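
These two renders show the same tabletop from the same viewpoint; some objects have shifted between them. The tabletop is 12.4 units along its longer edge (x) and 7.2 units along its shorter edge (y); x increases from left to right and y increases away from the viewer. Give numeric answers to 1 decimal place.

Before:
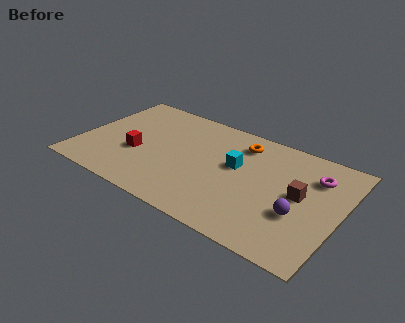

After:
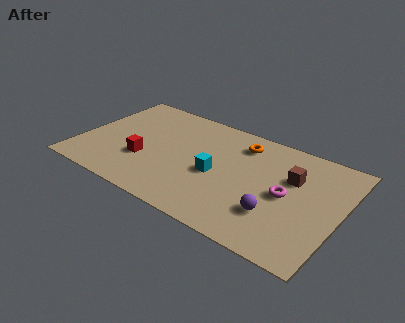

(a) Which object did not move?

the orange torus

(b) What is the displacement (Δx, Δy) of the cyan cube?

(-0.8, -1.0)

The cyan cube was at about (7.4, 4.2) and moved to about (6.6, 3.2).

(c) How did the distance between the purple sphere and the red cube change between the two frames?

-1.4

The distance was about 7.8 in the first image and 6.4 in the second, so they moved 1.4 units closer together.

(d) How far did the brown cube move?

1.0

The brown cube was near (10.5, 3.8) before and (10.0, 4.7) after, so it travelled √(0.5² + 0.9²) ≈ 1.0 units.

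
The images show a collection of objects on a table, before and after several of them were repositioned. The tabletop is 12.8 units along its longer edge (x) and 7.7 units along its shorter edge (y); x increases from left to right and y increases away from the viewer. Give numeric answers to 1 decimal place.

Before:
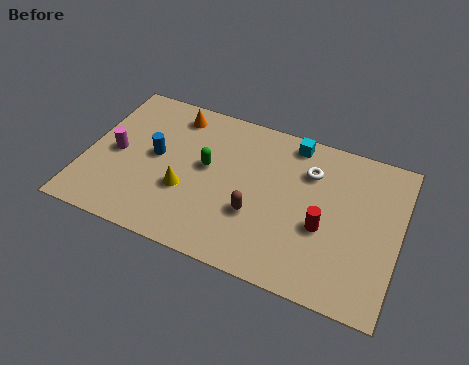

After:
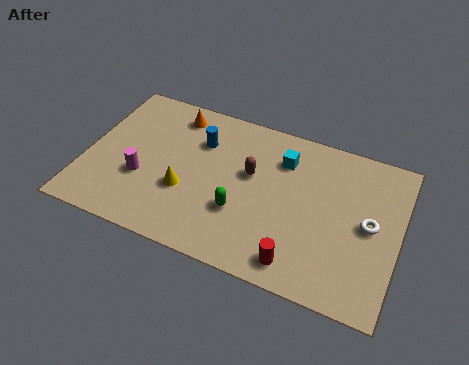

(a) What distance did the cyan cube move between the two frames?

1.0

The cyan cube moved from about (8.2, 6.8) to (7.9, 5.8), a distance of √(0.3² + 1.0²) ≈ 1.0.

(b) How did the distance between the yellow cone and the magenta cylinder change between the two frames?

-1.3

They were about 3.1 units apart before and 1.8 after — 1.3 units closer together.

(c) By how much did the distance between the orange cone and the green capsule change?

+2.3

The distance was about 2.7 in the first image and 5.0 in the second, so they moved 2.3 units further apart.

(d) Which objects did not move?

the yellow cone and the orange cone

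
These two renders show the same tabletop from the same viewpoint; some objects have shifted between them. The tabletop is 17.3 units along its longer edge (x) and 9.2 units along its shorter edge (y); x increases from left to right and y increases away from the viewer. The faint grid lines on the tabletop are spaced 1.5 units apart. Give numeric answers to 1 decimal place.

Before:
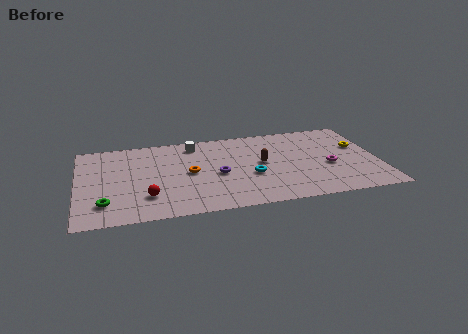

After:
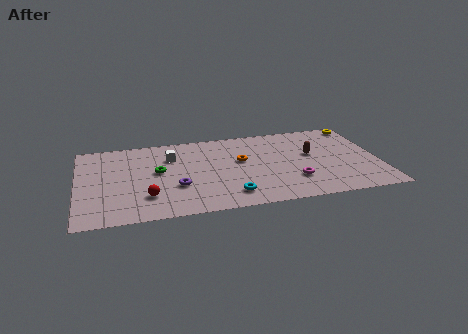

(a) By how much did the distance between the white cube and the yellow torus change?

+1.5

The distance was about 9.7 in the first image and 11.2 in the second, so they moved 1.5 units further apart.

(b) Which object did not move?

the red sphere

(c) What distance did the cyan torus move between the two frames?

2.3

The cyan torus moved from about (9.9, 3.6) to (8.6, 1.7), a distance of √(1.3² + 1.9²) ≈ 2.3.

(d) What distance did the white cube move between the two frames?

1.8

The white cube was near (6.8, 7.8) before and (5.4, 6.6) after, so it travelled √(1.4² + 1.2²) ≈ 1.8 units.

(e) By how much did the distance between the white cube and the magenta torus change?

-0.6

Before: roughly 8.6 units apart; after: 8.0. That's 0.6 units closer together.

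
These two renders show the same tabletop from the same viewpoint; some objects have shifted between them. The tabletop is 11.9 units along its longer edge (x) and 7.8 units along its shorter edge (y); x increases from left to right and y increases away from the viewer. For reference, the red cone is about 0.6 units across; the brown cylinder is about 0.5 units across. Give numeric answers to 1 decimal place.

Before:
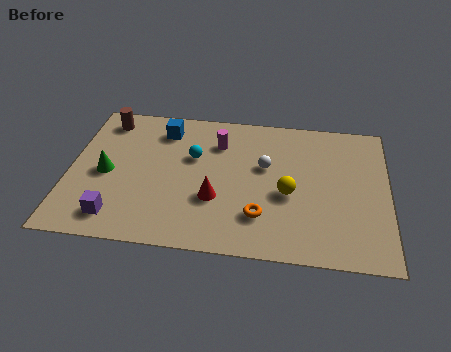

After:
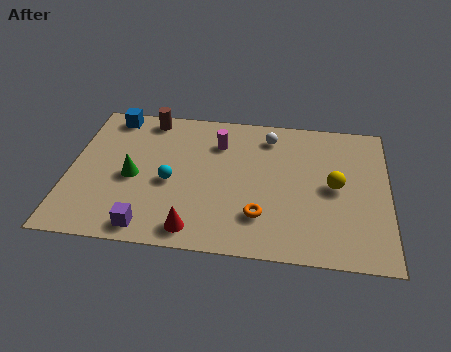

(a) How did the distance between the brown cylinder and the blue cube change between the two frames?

-0.8

They were about 2.2 units apart before and 1.4 after — 0.8 units closer together.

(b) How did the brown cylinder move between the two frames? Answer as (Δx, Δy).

(1.6, 0.3)

The brown cylinder started near (1.2, 6.6) and ended near (2.8, 6.9).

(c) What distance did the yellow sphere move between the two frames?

1.8

The yellow sphere was near (8.2, 3.3) before and (9.9, 3.9) after, so it travelled √(1.7² + 0.6²) ≈ 1.8 units.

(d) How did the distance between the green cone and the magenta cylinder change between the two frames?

-0.8

Before: roughly 4.7 units apart; after: 3.9. That's 0.8 units closer together.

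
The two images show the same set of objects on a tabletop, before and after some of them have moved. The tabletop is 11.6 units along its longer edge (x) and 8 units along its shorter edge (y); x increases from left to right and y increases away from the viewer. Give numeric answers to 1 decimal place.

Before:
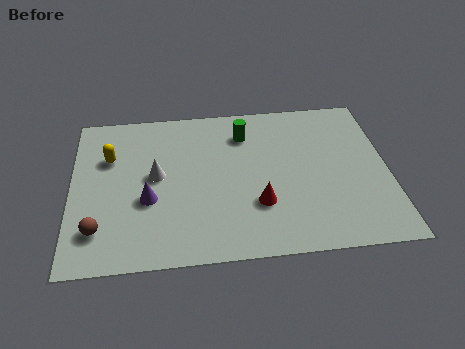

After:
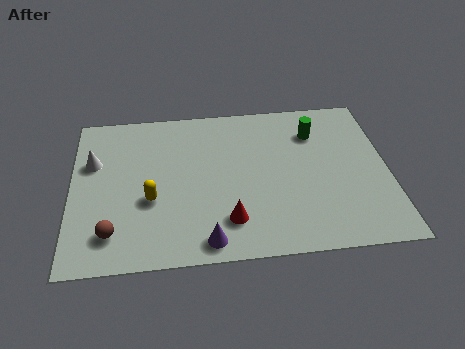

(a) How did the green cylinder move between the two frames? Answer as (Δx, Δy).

(2.6, -0.2)

From the two frames, the green cylinder sits at roughly (6.4, 6.2) before and (9.0, 6.0) after.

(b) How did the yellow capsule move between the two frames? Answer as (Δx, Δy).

(1.5, -2.3)

The yellow capsule was at about (1.4, 5.4) and moved to about (2.9, 3.1).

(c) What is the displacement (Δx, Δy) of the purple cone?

(2.1, -2.2)

From the two frames, the purple cone sits at roughly (2.8, 3.1) before and (4.9, 0.9) after.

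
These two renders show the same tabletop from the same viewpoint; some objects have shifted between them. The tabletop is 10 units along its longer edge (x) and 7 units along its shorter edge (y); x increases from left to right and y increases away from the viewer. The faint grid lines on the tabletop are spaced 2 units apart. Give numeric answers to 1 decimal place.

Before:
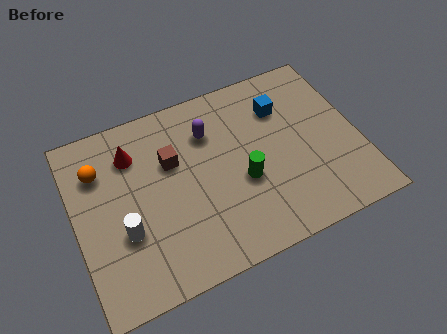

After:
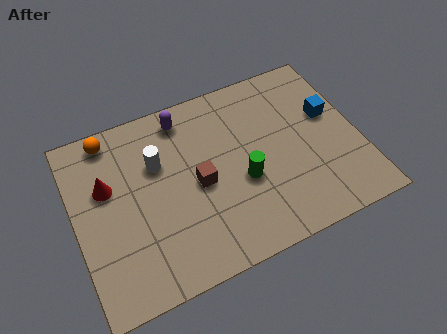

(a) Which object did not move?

the green cylinder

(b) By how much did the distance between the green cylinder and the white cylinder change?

-0.9

The distance was about 4.2 in the first image and 3.3 in the second, so they moved 0.9 units closer together.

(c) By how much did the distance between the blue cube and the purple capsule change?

+2.7

They were about 2.6 units apart before and 5.3 after — 2.7 units further apart.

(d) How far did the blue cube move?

1.8

From (7.5, 5.1) to (9.1, 4.2), the blue cube covered √(1.6² + 0.9²) ≈ 1.8 units.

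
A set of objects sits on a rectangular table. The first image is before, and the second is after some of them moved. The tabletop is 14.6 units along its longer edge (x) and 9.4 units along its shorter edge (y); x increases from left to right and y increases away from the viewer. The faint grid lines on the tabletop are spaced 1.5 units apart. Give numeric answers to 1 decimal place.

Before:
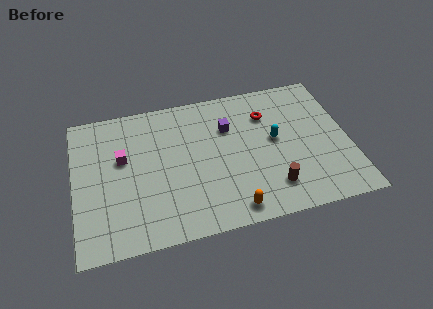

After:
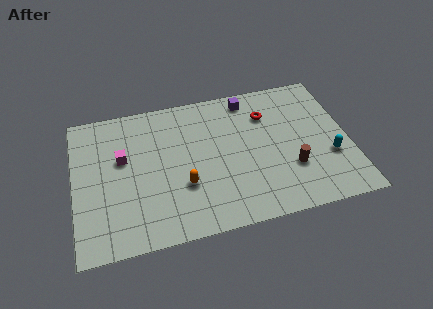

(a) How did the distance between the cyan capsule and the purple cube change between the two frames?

+3.5

The distance was about 2.8 in the first image and 6.3 in the second, so they moved 3.5 units further apart.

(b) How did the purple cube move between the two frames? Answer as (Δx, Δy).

(1.2, 1.7)

From the two frames, the purple cube sits at roughly (8.3, 6.5) before and (9.5, 8.2) after.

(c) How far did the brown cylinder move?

1.5

From (10.3, 2.0) to (11.4, 3.0), the brown cylinder covered √(1.1² + 1.0²) ≈ 1.5 units.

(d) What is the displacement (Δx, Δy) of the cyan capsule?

(2.8, -1.8)

The cyan capsule started near (10.7, 5.1) and ended near (13.5, 3.3).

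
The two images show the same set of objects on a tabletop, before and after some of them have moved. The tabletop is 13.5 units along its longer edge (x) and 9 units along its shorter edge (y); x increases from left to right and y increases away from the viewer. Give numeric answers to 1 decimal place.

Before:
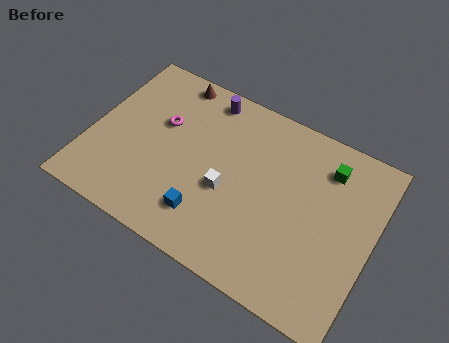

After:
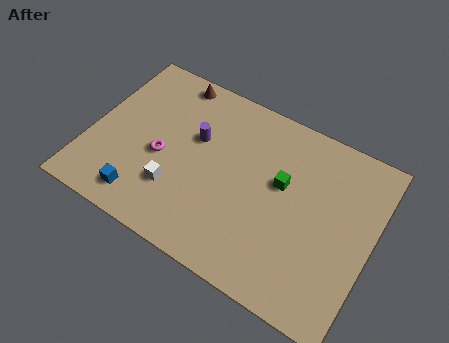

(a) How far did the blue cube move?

3.1

The blue cube was near (6.0, 2.0) before and (3.0, 1.4) after, so it travelled √(3.0² + 0.6²) ≈ 3.1 units.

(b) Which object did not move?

the brown cone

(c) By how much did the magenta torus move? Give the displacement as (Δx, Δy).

(0.3, -1.7)

The magenta torus started near (3.2, 5.6) and ended near (3.5, 3.9).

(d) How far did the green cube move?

2.6

The green cube moved from about (11.0, 7.1) to (9.1, 5.3), a distance of √(1.9² + 1.8²) ≈ 2.6.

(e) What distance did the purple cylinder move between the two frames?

2.3

The purple cylinder moved from about (5.0, 7.9) to (4.9, 5.6), a distance of √(0.1² + 2.3²) ≈ 2.3.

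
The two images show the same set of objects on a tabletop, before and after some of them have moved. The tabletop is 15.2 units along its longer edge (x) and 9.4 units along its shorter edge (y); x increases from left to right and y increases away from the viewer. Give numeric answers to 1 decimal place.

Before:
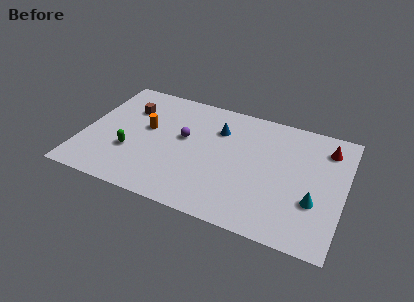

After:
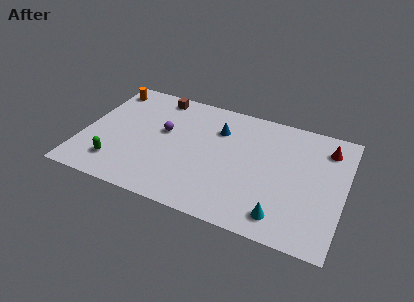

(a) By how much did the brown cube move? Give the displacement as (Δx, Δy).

(1.5, 1.6)

From the two frames, the brown cube sits at roughly (2.4, 6.7) before and (3.9, 8.3) after.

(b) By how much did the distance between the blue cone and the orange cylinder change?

+2.6

They were about 4.3 units apart before and 6.9 after — 2.6 units further apart.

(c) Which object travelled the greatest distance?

the orange cylinder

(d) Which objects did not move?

the blue cone and the red cone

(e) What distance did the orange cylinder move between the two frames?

3.7

From (3.6, 5.4) to (0.9, 8.0), the orange cylinder covered √(2.7² + 2.6²) ≈ 3.7 units.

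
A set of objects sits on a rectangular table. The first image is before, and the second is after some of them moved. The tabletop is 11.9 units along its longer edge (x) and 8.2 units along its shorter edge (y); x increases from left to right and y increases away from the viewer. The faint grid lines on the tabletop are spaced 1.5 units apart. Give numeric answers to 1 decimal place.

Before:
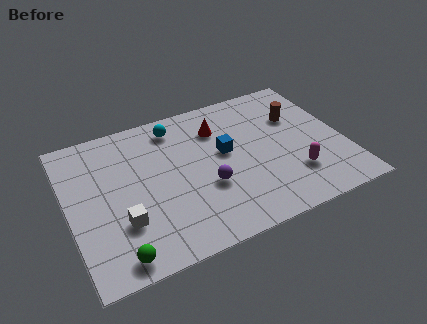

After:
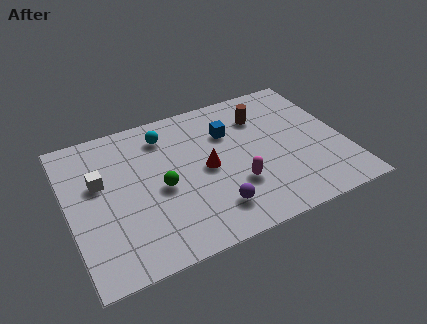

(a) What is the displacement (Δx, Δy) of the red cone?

(-0.8, -2.1)

The red cone was at about (6.7, 6.1) and moved to about (5.9, 4.0).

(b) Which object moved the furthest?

the green sphere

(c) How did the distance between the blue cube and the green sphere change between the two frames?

-2.5

Before: roughly 6.3 units apart; after: 3.8. That's 2.5 units closer together.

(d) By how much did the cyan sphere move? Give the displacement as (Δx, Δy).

(-0.5, -0.3)

The cyan sphere was at about (4.9, 6.9) and moved to about (4.4, 6.6).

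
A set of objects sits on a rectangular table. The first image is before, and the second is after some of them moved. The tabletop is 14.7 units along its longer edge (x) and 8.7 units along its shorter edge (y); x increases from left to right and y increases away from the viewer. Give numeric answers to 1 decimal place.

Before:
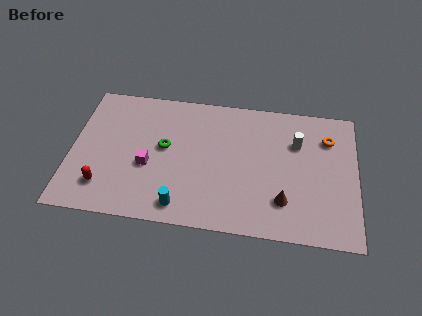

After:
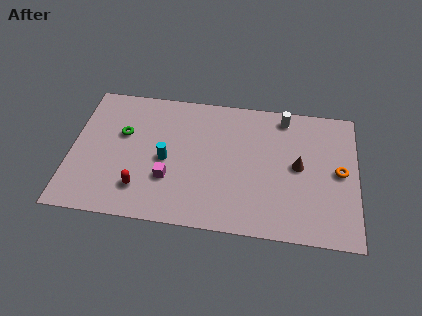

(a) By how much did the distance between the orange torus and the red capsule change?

-1.9

The distance was about 12.3 in the first image and 10.4 in the second, so they moved 1.9 units closer together.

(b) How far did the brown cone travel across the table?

2.4

From (11.0, 2.2) to (11.7, 4.5), the brown cone covered √(0.7² + 2.3²) ≈ 2.4 units.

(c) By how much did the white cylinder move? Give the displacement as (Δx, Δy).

(-0.7, 1.6)

The white cylinder started near (11.6, 6.0) and ended near (10.9, 7.6).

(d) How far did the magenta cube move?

1.3

The magenta cube moved from about (4.0, 3.5) to (5.1, 2.8), a distance of √(1.1² + 0.7²) ≈ 1.3.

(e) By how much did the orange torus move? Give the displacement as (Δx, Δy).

(0.6, -2.1)

The orange torus was at about (13.2, 6.5) and moved to about (13.8, 4.4).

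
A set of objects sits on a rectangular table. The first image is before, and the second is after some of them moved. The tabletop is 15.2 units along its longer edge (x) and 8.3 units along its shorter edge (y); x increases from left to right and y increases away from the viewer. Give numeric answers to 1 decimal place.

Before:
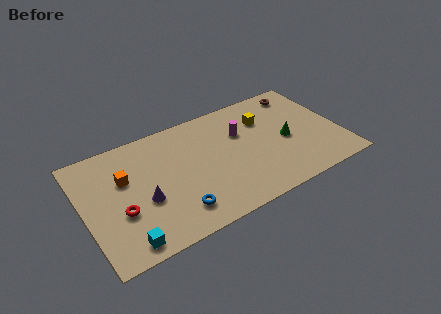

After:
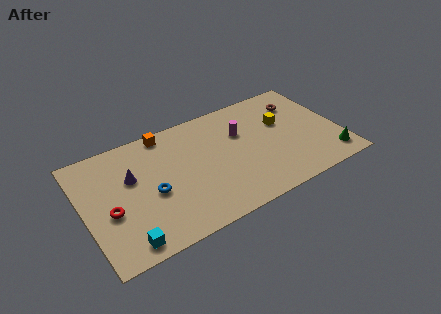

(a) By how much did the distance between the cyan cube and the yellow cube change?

+0.6

Before: roughly 10.2 units apart; after: 10.8. That's 0.6 units further apart.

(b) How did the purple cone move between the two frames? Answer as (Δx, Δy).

(-0.5, 1.9)

The purple cone started near (3.4, 3.3) and ended near (2.9, 5.2).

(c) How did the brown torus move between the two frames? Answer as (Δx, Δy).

(-0.2, -0.8)

The brown torus started near (13.4, 7.1) and ended near (13.2, 6.3).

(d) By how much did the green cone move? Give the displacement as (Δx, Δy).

(2.3, -2.4)

The green cone was at about (12.0, 3.8) and moved to about (14.3, 1.4).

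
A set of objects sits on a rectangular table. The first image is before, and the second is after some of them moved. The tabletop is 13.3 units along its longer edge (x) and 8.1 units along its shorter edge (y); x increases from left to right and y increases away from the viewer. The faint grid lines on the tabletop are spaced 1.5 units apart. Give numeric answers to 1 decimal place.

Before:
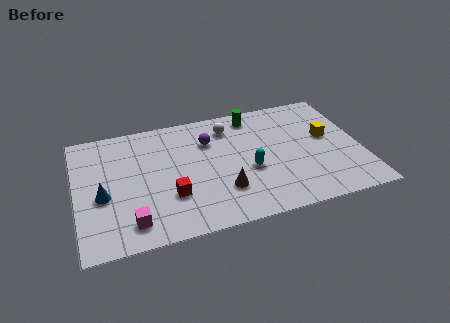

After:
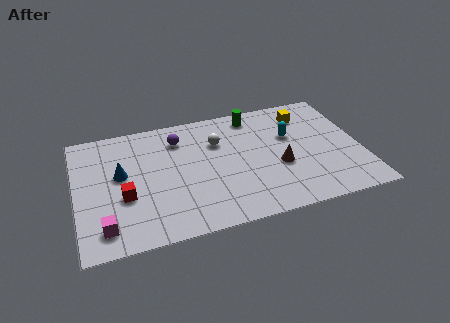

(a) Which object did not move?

the green cylinder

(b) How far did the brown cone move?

2.8

The brown cone was near (6.7, 2.3) before and (9.4, 3.2) after, so it travelled √(2.7² + 0.9²) ≈ 2.8 units.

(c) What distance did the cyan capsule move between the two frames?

2.8

The cyan capsule was near (8.0, 3.3) before and (10.1, 5.1) after, so it travelled √(2.1² + 1.8²) ≈ 2.8 units.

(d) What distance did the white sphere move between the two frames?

1.1

The white sphere moved from about (7.3, 6.5) to (6.7, 5.6), a distance of √(0.6² + 0.9²) ≈ 1.1.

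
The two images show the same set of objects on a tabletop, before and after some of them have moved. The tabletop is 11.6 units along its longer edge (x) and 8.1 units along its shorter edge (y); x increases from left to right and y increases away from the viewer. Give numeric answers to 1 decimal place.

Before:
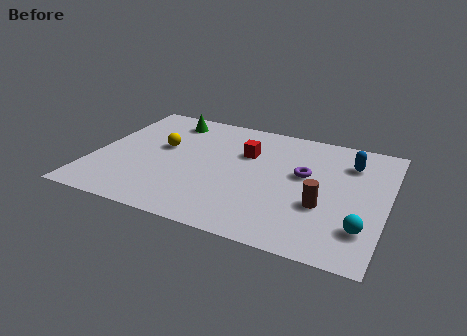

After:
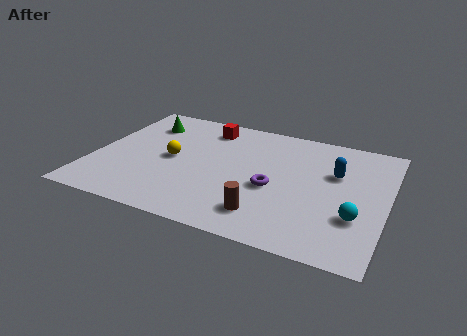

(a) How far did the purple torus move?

1.7

The purple torus moved from about (8.3, 4.7) to (7.2, 3.4), a distance of √(1.1² + 1.3²) ≈ 1.7.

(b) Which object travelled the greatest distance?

the brown cylinder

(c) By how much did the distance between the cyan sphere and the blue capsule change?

-1.4

The distance was about 4.2 in the first image and 2.8 in the second, so they moved 1.4 units closer together.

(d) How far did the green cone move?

1.1

From (2.6, 6.8) to (1.7, 6.2), the green cone covered √(0.9² + 0.6²) ≈ 1.1 units.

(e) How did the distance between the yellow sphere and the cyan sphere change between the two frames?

-1.1

They were about 8.6 units apart before and 7.5 after — 1.1 units closer together.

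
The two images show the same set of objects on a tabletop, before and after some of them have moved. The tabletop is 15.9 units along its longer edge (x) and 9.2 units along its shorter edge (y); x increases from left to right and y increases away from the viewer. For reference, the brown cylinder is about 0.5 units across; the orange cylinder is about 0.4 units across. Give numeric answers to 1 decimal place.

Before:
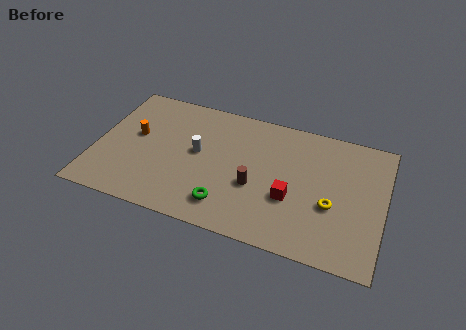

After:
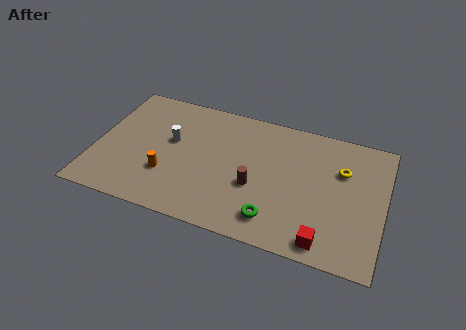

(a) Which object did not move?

the brown cylinder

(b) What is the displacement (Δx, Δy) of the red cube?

(2.0, -2.3)

The red cube started near (10.9, 3.4) and ended near (12.9, 1.1).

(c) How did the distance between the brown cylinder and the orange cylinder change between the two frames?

-2.1

The distance was about 7.0 in the first image and 4.9 in the second, so they moved 2.1 units closer together.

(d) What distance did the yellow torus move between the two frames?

2.6

The yellow torus moved from about (13.1, 3.6) to (13.5, 6.2), a distance of √(0.4² + 2.6²) ≈ 2.6.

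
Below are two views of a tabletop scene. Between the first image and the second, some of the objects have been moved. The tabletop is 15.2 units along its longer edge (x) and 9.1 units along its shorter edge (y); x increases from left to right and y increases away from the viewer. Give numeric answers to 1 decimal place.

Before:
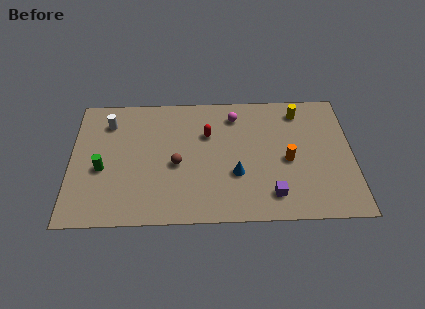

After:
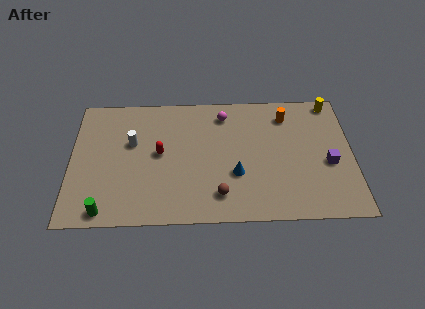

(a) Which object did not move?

the blue cone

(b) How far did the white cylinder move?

2.0

The white cylinder was near (2.0, 7.1) before and (3.3, 5.6) after, so it travelled √(1.3² + 1.5²) ≈ 2.0 units.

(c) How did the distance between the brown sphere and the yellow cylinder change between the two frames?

+1.3

They were about 7.6 units apart before and 8.9 after — 1.3 units further apart.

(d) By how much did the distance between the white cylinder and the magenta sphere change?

-1.6

They were about 6.9 units apart before and 5.3 after — 1.6 units closer together.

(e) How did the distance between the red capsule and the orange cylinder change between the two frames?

+2.6

They were about 4.7 units apart before and 7.3 after — 2.6 units further apart.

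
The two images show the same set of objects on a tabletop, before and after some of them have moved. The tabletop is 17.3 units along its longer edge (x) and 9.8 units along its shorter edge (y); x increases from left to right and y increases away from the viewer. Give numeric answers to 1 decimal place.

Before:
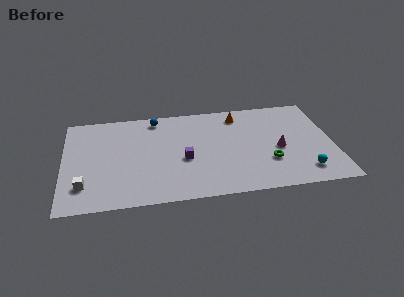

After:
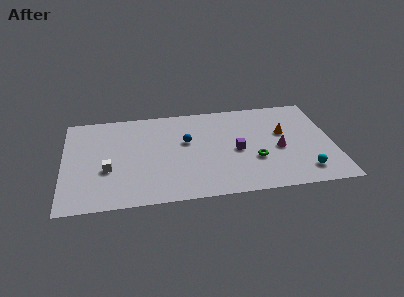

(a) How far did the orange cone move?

3.6

The orange cone moved from about (11.4, 8.2) to (14.2, 5.9), a distance of √(2.8² + 2.3²) ≈ 3.6.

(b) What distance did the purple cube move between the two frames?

3.4

The purple cube moved from about (7.7, 4.1) to (11.1, 4.5), a distance of √(3.4² + 0.4²) ≈ 3.4.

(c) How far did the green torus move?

0.9

The green torus moved from about (13.1, 3.1) to (12.2, 3.4), a distance of √(0.9² + 0.3²) ≈ 0.9.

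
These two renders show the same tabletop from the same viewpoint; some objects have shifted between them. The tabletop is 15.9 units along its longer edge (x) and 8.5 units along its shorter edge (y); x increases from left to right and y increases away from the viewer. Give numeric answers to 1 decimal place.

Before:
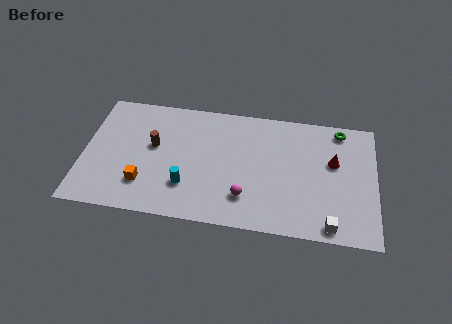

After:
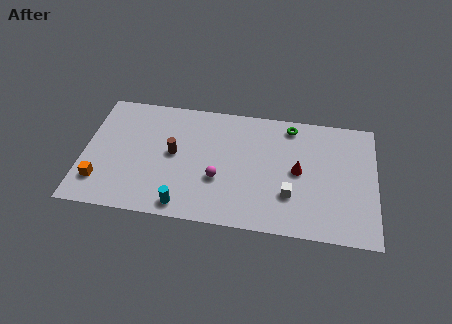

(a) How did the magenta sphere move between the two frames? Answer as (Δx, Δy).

(-1.5, 1.0)

The magenta sphere started near (8.9, 2.1) and ended near (7.4, 3.1).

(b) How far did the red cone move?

2.1

From (13.6, 5.2) to (11.7, 4.3), the red cone covered √(1.9² + 0.9²) ≈ 2.1 units.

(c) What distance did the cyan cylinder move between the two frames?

1.4

The cyan cylinder was near (5.7, 2.4) before and (5.6, 1.0) after, so it travelled √(0.1² + 1.4²) ≈ 1.4 units.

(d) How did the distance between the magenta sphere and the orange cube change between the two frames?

+1.0

Before: roughly 5.5 units apart; after: 6.5. That's 1.0 units further apart.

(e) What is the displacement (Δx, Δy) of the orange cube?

(-2.4, -0.2)

The orange cube started near (3.4, 2.2) and ended near (1.0, 2.0).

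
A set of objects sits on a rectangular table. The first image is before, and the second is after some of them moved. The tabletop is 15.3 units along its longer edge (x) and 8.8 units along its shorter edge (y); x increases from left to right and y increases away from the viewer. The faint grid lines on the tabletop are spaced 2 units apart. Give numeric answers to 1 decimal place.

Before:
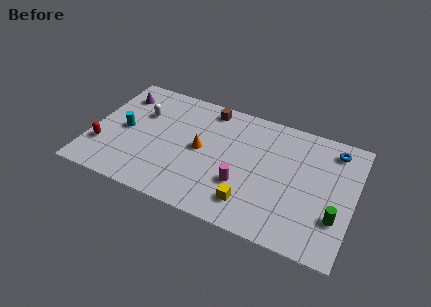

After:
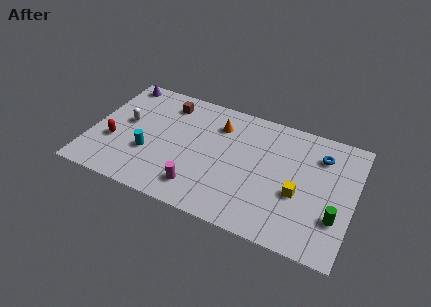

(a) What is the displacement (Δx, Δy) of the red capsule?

(0.6, 0.6)

From the two frames, the red capsule sits at roughly (0.8, 2.6) before and (1.4, 3.2) after.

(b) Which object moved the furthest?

the yellow cube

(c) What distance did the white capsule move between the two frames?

1.3

From (2.7, 5.9) to (1.9, 4.9), the white capsule covered √(0.8² + 1.0²) ≈ 1.3 units.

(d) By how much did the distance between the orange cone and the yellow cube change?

+1.7

They were about 4.2 units apart before and 5.9 after — 1.7 units further apart.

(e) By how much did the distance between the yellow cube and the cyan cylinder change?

+0.6

Before: roughly 8.1 units apart; after: 8.7. That's 0.6 units further apart.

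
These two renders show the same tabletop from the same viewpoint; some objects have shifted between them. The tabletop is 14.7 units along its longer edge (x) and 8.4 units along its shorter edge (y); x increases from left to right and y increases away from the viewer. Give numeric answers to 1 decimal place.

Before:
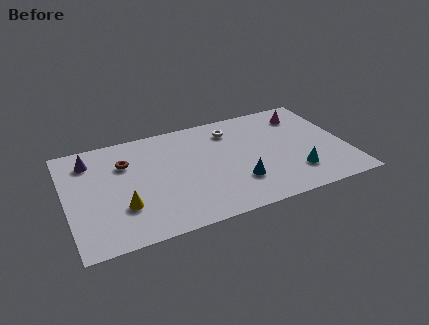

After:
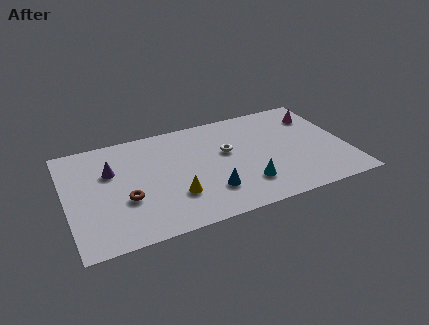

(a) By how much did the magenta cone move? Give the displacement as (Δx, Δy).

(0.7, -0.3)

The magenta cone was at about (12.8, 6.7) and moved to about (13.5, 6.4).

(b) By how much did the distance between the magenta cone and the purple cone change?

-0.3

They were about 11.4 units apart before and 11.1 after — 0.3 units closer together.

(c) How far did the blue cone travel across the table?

1.5

The blue cone was near (8.8, 2.4) before and (7.3, 2.2) after, so it travelled √(1.5² + 0.2²) ≈ 1.5 units.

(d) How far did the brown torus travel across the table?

2.8

From (3.2, 5.9) to (3.0, 3.1), the brown torus covered √(0.2² + 2.8²) ≈ 2.8 units.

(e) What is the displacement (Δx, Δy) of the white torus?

(-0.4, -1.7)

The white torus was at about (8.9, 6.7) and moved to about (8.5, 5.0).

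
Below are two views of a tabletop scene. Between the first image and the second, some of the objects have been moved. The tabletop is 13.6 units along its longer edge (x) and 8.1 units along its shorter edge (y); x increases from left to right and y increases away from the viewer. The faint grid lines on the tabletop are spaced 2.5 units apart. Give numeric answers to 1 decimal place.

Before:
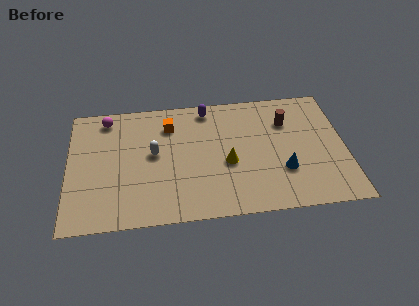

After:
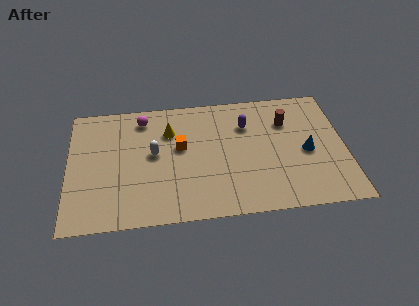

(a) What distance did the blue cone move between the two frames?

1.6

From (10.5, 2.6) to (11.7, 3.7), the blue cone covered √(1.2² + 1.1²) ≈ 1.6 units.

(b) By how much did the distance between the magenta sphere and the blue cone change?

-1.1

They were about 9.7 units apart before and 8.6 after — 1.1 units closer together.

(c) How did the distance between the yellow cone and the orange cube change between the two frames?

-2.8

The distance was about 4.0 in the first image and 1.2 in the second, so they moved 2.8 units closer together.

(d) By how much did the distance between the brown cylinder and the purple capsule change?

-2.1

Before: roughly 4.1 units apart; after: 2.0. That's 2.1 units closer together.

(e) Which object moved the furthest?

the yellow cone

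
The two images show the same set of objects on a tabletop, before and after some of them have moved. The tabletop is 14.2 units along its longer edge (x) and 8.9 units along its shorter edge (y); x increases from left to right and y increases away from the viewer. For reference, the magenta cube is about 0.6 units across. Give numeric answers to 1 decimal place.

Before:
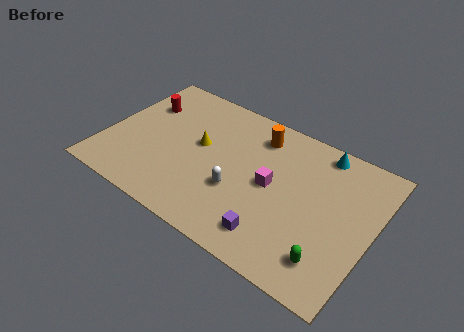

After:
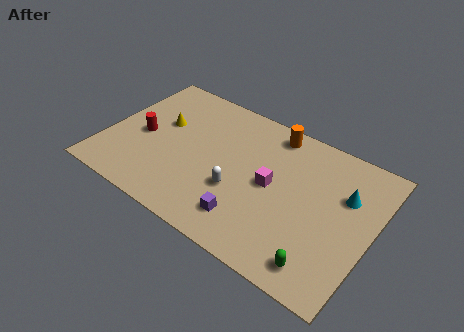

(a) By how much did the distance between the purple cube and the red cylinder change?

-2.6

They were about 9.2 units apart before and 6.6 after — 2.6 units closer together.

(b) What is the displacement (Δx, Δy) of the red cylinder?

(0.4, -2.1)

From the two frames, the red cylinder sits at roughly (1.5, 6.2) before and (1.9, 4.1) after.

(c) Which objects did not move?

the white capsule and the magenta cube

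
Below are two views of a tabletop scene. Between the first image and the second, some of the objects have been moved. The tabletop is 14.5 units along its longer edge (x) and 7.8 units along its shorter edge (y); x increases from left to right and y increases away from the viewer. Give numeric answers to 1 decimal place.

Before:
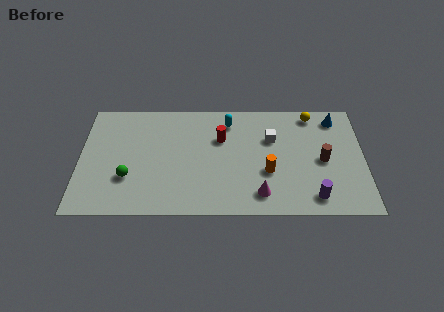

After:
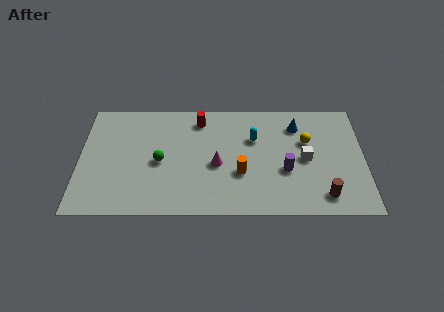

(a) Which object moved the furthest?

the magenta cone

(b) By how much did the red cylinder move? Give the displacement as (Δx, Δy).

(-1.1, 1.3)

From the two frames, the red cylinder sits at roughly (7.2, 5.2) before and (6.1, 6.5) after.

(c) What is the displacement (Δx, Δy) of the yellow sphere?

(-0.3, -1.9)

The yellow sphere started near (11.9, 6.9) and ended near (11.6, 5.0).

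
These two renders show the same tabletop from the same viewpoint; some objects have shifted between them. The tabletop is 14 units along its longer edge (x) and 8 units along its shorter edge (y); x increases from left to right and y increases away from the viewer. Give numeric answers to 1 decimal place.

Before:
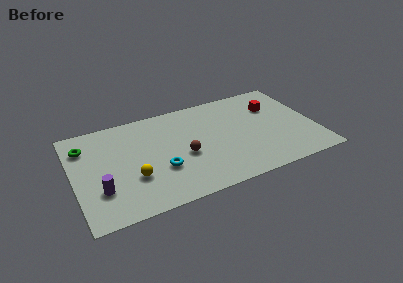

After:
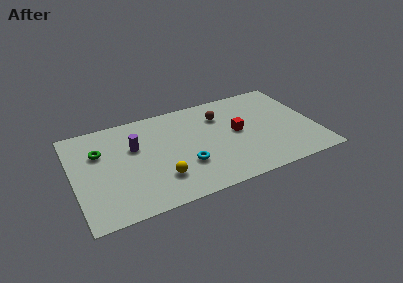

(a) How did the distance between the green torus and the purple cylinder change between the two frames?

-1.7

The distance was about 3.7 in the first image and 2.0 in the second, so they moved 1.7 units closer together.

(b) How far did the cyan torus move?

1.4

The cyan torus was near (4.9, 2.8) before and (6.3, 2.6) after, so it travelled √(1.4² + 0.2²) ≈ 1.4 units.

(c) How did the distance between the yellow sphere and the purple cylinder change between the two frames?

+1.3

The distance was about 1.9 in the first image and 3.2 in the second, so they moved 1.3 units further apart.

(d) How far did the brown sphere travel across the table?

3.5

From (6.3, 3.4) to (8.7, 5.9), the brown sphere covered √(2.4² + 2.5²) ≈ 3.5 units.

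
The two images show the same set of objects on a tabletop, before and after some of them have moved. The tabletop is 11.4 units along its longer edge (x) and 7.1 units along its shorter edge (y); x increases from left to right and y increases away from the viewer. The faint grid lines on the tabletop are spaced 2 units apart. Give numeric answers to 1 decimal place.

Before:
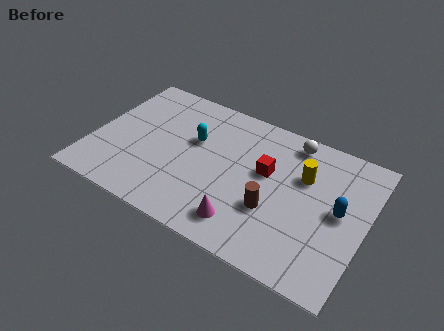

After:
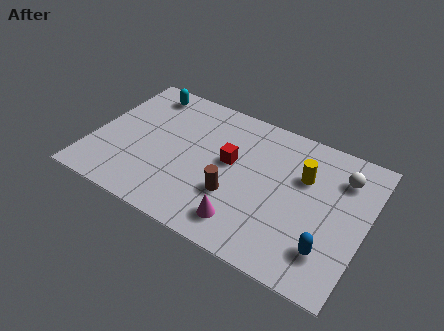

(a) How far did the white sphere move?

2.3

The white sphere was near (8.0, 6.2) before and (10.2, 5.4) after, so it travelled √(2.2² + 0.8²) ≈ 2.3 units.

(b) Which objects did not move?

the yellow cylinder and the magenta cone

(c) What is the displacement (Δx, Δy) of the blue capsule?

(-0.2, -2.0)

The blue capsule was at about (10.3, 3.7) and moved to about (10.1, 1.7).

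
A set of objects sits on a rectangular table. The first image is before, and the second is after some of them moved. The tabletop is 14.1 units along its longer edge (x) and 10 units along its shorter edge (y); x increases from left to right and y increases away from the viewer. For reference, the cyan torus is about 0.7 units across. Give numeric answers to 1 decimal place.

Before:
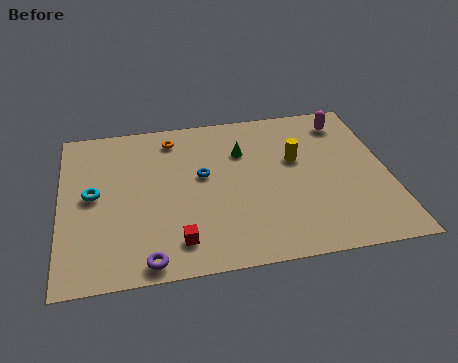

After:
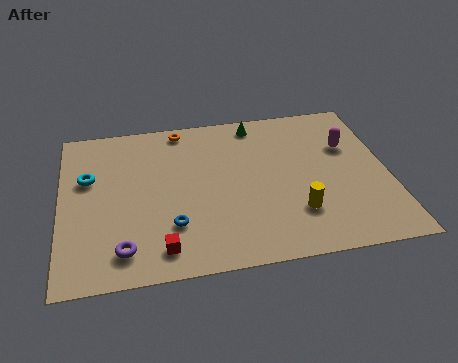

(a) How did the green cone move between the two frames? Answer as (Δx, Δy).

(0.7, 1.8)

The green cone was at about (7.9, 7.0) and moved to about (8.6, 8.8).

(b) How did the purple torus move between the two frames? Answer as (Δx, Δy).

(-1.0, 0.8)

The purple torus was at about (3.6, 0.9) and moved to about (2.6, 1.7).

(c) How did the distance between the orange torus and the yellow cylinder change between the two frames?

+2.1

They were about 5.8 units apart before and 7.9 after — 2.1 units further apart.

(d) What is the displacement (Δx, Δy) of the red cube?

(-0.7, -0.3)

The red cube started near (4.9, 1.8) and ended near (4.2, 1.5).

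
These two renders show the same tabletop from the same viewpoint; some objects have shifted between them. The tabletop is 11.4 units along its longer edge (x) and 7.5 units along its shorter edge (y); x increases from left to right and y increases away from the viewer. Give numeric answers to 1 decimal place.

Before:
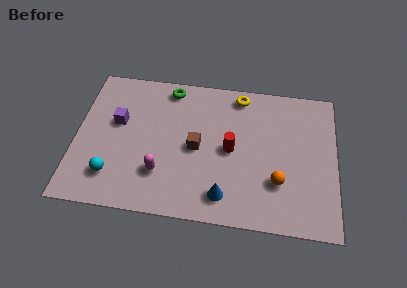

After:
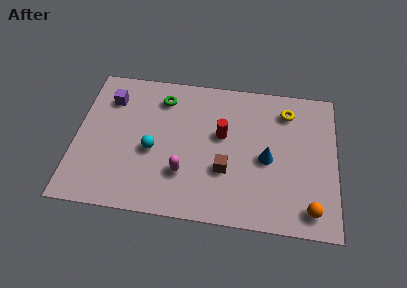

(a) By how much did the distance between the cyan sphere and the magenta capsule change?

-0.4

The distance was about 2.1 in the first image and 1.7 in the second, so they moved 0.4 units closer together.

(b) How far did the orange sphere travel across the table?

1.8

The orange sphere was near (8.9, 2.3) before and (10.3, 1.1) after, so it travelled √(1.4² + 1.2²) ≈ 1.8 units.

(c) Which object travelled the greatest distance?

the blue cone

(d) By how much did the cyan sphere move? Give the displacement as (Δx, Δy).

(1.7, 1.5)

The cyan sphere was at about (1.7, 1.7) and moved to about (3.4, 3.2).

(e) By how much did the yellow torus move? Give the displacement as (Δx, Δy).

(2.1, -0.6)

The yellow torus was at about (7.1, 6.6) and moved to about (9.2, 6.0).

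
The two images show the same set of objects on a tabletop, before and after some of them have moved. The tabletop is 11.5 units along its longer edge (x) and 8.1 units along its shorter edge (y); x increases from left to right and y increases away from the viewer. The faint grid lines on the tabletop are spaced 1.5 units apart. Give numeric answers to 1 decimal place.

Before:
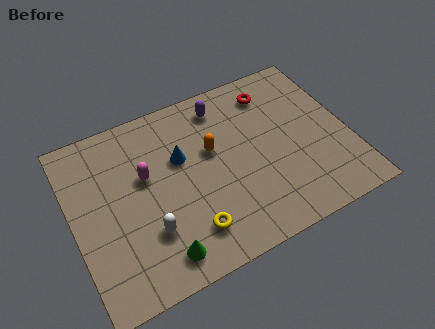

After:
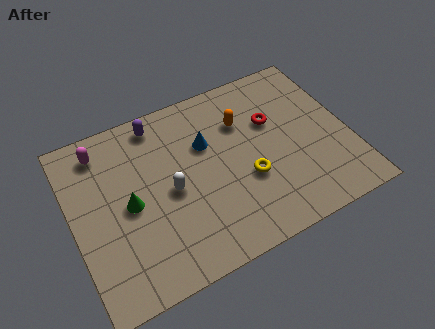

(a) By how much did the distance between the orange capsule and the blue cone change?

+0.3

The distance was about 1.3 in the first image and 1.6 in the second, so they moved 0.3 units further apart.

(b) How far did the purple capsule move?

2.7

The purple capsule was near (6.6, 6.8) before and (3.9, 7.1) after, so it travelled √(2.7² + 0.3²) ≈ 2.7 units.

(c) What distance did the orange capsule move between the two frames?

1.6

The orange capsule was near (5.9, 4.9) before and (7.3, 5.7) after, so it travelled √(1.4² + 0.8²) ≈ 1.6 units.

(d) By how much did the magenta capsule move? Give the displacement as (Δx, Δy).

(-1.6, 1.9)

The magenta capsule was at about (3.1, 4.9) and moved to about (1.5, 6.8).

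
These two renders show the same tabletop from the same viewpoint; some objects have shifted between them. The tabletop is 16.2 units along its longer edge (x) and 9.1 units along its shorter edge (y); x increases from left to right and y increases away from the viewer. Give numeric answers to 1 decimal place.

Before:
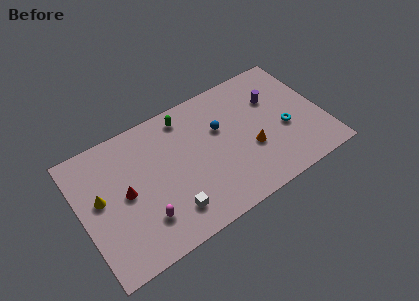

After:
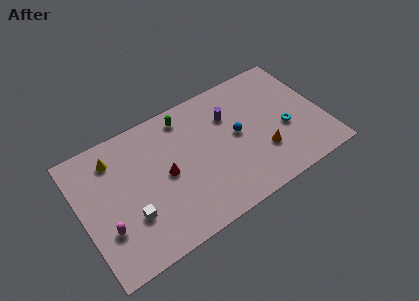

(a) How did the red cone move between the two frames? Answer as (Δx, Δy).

(2.7, -0.1)

From the two frames, the red cone sits at roughly (2.9, 4.6) before and (5.6, 4.5) after.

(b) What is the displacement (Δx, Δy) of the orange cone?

(0.7, -0.6)

The orange cone was at about (11.2, 3.4) and moved to about (11.9, 2.8).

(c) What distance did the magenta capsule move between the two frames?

2.5

From (3.8, 2.3) to (1.4, 2.9), the magenta capsule covered √(2.4² + 0.6²) ≈ 2.5 units.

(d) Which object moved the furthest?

the purple cylinder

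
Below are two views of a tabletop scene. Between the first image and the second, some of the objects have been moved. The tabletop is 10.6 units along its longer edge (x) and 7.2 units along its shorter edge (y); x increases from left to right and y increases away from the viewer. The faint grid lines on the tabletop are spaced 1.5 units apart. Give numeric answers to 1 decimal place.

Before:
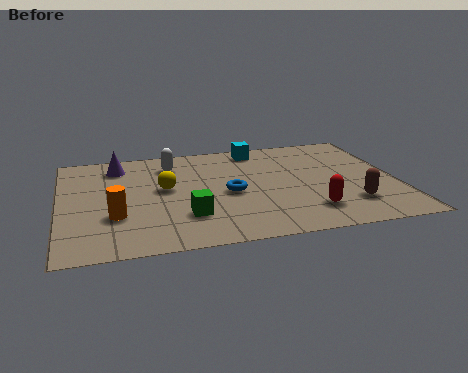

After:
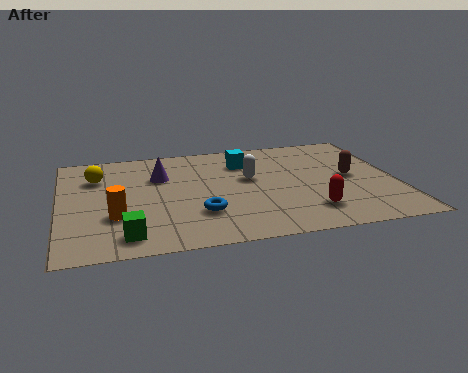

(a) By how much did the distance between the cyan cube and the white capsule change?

-1.7

They were about 2.9 units apart before and 1.2 after — 1.7 units closer together.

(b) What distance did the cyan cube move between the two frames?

1.0

From (6.4, 6.3) to (5.9, 5.4), the cyan cube covered √(0.5² + 0.9²) ≈ 1.0 units.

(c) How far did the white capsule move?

2.8

From (3.6, 5.7) to (6.0, 4.2), the white capsule covered √(2.4² + 1.5²) ≈ 2.8 units.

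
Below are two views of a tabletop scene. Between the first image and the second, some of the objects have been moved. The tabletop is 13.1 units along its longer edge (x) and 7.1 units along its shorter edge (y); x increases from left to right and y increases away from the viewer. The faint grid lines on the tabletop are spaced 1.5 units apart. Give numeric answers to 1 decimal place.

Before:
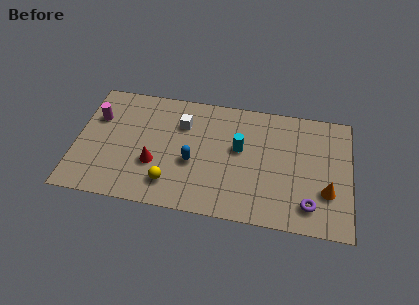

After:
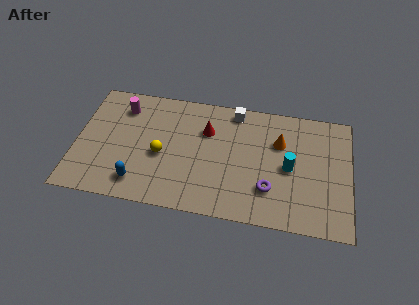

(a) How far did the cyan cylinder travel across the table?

2.5

The cyan cylinder moved from about (7.8, 4.1) to (10.2, 3.4), a distance of √(2.4² + 0.7²) ≈ 2.5.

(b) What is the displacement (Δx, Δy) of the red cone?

(2.4, 2.4)

The red cone started near (3.8, 2.5) and ended near (6.2, 4.9).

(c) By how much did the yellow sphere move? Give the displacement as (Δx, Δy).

(-0.5, 1.6)

The yellow sphere was at about (4.6, 1.5) and moved to about (4.1, 3.1).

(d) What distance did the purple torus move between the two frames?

2.0

From (11.2, 1.4) to (9.3, 2.0), the purple torus covered √(1.9² + 0.6²) ≈ 2.0 units.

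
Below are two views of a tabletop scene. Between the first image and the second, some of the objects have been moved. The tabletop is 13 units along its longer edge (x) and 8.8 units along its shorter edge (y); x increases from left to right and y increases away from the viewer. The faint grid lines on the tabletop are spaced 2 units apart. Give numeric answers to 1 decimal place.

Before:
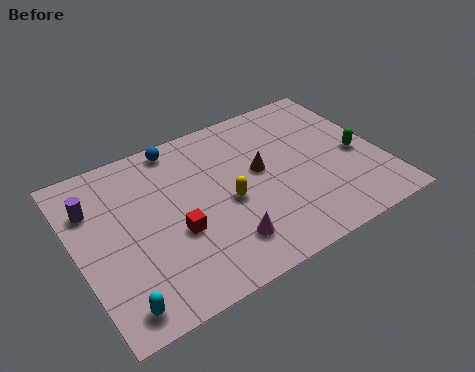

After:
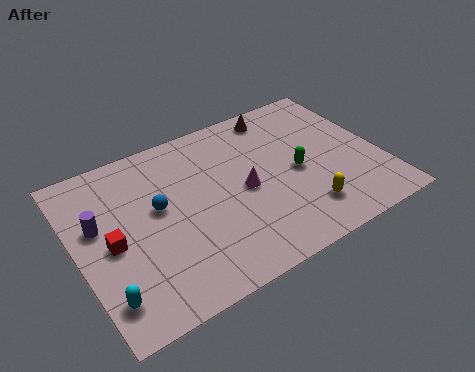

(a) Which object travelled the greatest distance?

the yellow capsule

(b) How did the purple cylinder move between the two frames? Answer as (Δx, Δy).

(0.1, -1.0)

The purple cylinder was at about (0.9, 6.3) and moved to about (1.0, 5.3).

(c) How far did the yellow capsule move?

3.6

The yellow capsule moved from about (6.3, 3.9) to (9.3, 1.9), a distance of √(3.0² + 2.0²) ≈ 3.6.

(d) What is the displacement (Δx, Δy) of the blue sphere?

(-1.3, -2.9)

From the two frames, the blue sphere sits at roughly (4.8, 7.9) before and (3.5, 5.0) after.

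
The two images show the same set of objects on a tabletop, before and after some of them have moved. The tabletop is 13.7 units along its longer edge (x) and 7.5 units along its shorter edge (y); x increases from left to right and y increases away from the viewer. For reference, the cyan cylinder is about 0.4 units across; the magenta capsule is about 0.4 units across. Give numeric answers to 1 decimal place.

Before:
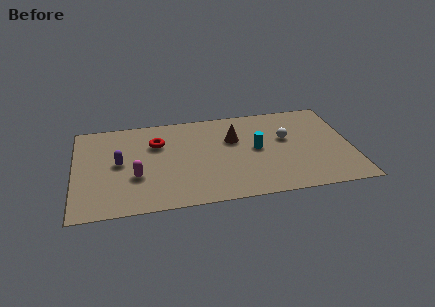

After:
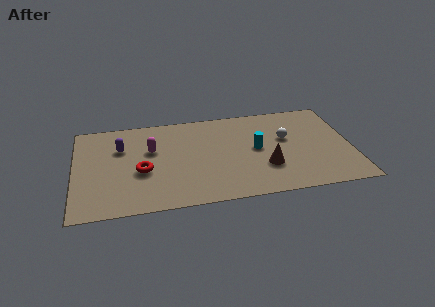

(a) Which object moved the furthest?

the brown cone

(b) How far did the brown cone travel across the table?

2.9

The brown cone moved from about (7.9, 4.9) to (9.4, 2.4), a distance of √(1.5² + 2.5²) ≈ 2.9.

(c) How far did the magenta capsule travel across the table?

2.2

The magenta capsule moved from about (3.0, 2.7) to (3.8, 4.7), a distance of √(0.8² + 2.0²) ≈ 2.2.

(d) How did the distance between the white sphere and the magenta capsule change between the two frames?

-1.0

Before: roughly 7.7 units apart; after: 6.7. That's 1.0 units closer together.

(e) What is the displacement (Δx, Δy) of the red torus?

(-0.8, -2.1)

The red torus started near (4.1, 5.2) and ended near (3.3, 3.1).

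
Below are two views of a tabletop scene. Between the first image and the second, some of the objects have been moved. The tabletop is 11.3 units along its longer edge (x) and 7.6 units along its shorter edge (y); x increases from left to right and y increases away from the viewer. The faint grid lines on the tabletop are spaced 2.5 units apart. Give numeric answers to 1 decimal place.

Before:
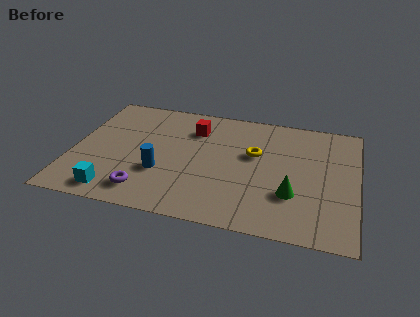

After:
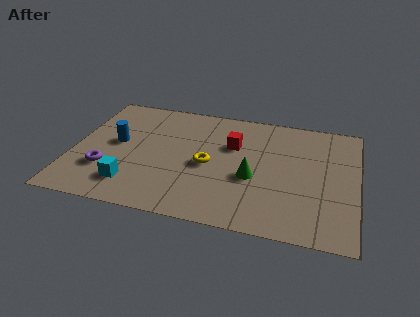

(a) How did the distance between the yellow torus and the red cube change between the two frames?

-1.0

They were about 2.7 units apart before and 1.7 after — 1.0 units closer together.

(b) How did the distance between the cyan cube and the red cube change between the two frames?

-0.4

They were about 5.5 units apart before and 5.1 after — 0.4 units closer together.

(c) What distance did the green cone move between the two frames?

1.7

From (8.8, 2.4) to (7.2, 3.1), the green cone covered √(1.6² + 0.7²) ≈ 1.7 units.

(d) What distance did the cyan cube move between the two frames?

0.8

The cyan cube moved from about (1.9, 1.0) to (2.5, 1.6), a distance of √(0.6² + 0.6²) ≈ 0.8.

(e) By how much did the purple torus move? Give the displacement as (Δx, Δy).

(-1.7, 1.0)

From the two frames, the purple torus sits at roughly (3.1, 1.3) before and (1.4, 2.3) after.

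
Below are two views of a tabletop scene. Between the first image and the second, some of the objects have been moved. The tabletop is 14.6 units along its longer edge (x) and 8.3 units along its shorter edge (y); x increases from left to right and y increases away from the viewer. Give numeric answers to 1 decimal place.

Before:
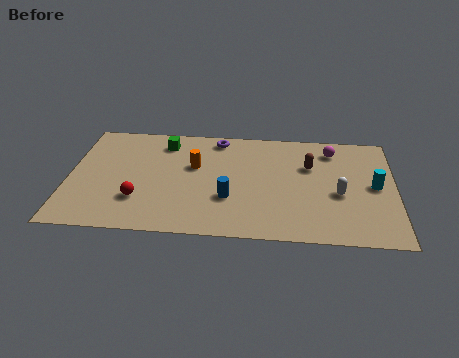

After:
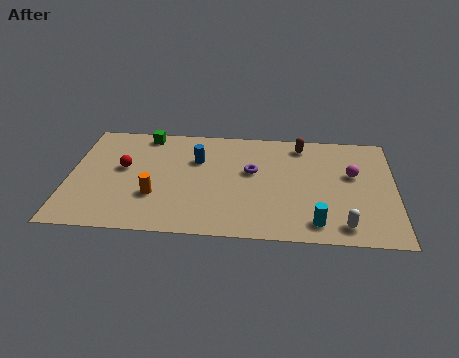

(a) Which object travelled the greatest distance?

the cyan cylinder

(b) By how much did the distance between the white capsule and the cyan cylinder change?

-0.5

They were about 1.7 units apart before and 1.2 after — 0.5 units closer together.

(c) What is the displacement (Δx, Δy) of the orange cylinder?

(-1.7, -2.4)

The orange cylinder started near (5.6, 5.1) and ended near (3.9, 2.7).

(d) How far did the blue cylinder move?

3.2

From (7.2, 2.8) to (5.7, 5.6), the blue cylinder covered √(1.5² + 2.8²) ≈ 3.2 units.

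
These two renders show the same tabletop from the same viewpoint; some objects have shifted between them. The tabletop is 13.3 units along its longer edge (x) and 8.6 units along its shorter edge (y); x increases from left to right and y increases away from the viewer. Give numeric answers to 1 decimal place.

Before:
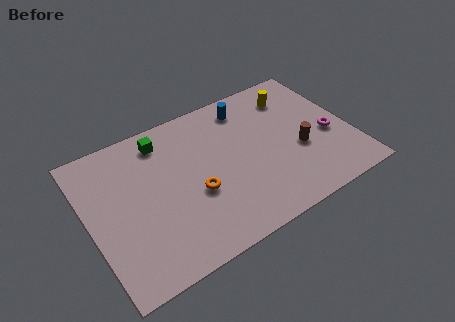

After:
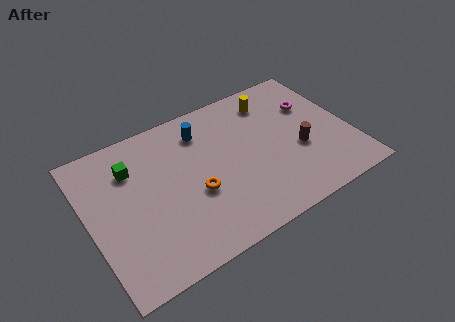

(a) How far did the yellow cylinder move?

1.1

The yellow cylinder moved from about (10.9, 6.8) to (9.8, 7.0), a distance of √(1.1² + 0.2²) ≈ 1.1.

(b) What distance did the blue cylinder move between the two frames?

2.4

The blue cylinder moved from about (8.5, 7.2) to (6.1, 6.8), a distance of √(2.4² + 0.4²) ≈ 2.4.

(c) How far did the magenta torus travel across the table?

2.3

The magenta torus was near (12.2, 3.6) before and (11.7, 5.8) after, so it travelled √(0.5² + 2.2²) ≈ 2.3 units.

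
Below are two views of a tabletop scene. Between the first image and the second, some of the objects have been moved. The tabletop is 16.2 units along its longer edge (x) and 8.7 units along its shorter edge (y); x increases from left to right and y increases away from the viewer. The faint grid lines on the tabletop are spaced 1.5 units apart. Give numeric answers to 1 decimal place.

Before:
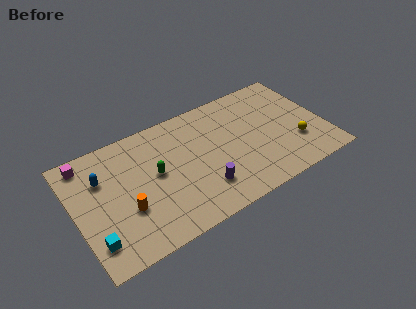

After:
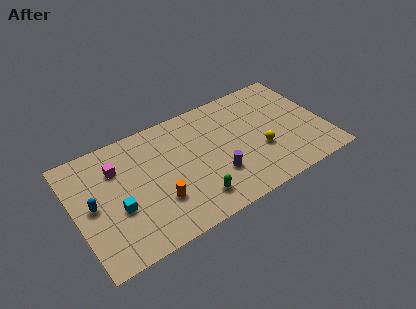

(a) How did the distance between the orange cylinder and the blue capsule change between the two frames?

+1.2

The distance was about 3.1 in the first image and 4.3 in the second, so they moved 1.2 units further apart.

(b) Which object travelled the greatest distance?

the green capsule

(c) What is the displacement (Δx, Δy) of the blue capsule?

(-0.8, -1.6)

The blue capsule was at about (1.9, 6.0) and moved to about (1.1, 4.4).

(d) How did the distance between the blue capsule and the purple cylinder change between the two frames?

+0.9

Before: roughly 7.1 units apart; after: 8.0. That's 0.9 units further apart.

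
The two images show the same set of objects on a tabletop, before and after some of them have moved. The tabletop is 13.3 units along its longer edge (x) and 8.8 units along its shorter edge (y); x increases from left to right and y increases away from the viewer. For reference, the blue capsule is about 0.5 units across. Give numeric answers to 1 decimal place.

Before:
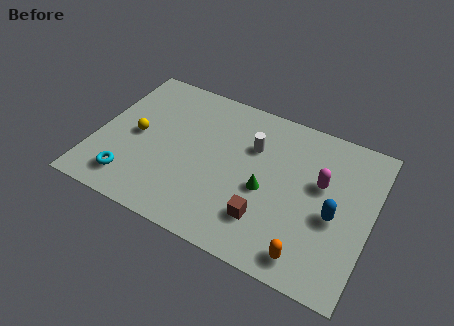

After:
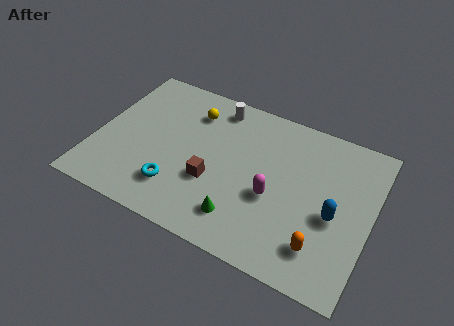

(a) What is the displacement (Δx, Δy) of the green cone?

(-0.9, -2.0)

From the two frames, the green cone sits at roughly (8.3, 3.8) before and (7.4, 1.8) after.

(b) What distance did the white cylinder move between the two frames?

2.6

The white cylinder was near (7.4, 6.0) before and (5.4, 7.6) after, so it travelled √(2.0² + 1.6²) ≈ 2.6 units.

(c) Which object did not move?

the blue capsule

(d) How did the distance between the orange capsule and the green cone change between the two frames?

+0.3

Before: roughly 3.5 units apart; after: 3.8. That's 0.3 units further apart.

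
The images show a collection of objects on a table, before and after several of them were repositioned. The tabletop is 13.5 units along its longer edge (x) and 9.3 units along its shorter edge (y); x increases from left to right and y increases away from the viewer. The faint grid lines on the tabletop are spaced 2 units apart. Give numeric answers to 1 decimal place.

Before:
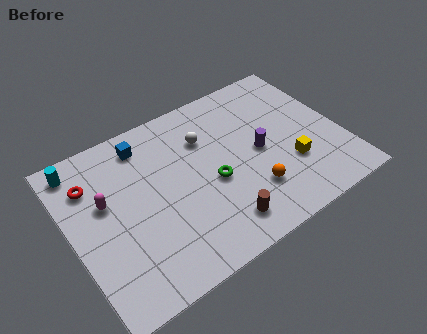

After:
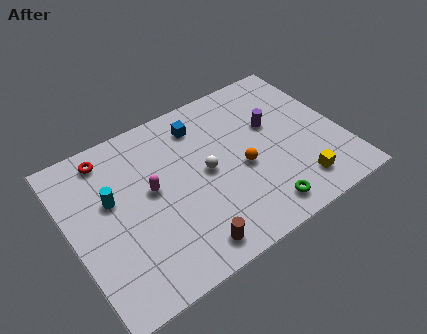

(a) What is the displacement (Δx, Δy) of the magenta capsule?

(2.2, -0.5)

The magenta capsule was at about (1.8, 5.6) and moved to about (4.0, 5.1).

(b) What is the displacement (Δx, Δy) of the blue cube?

(2.8, -0.3)

The blue cube was at about (4.1, 7.8) and moved to about (6.9, 7.5).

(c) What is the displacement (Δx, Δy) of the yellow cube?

(0.1, -1.3)

From the two frames, the yellow cube sits at roughly (10.7, 3.0) before and (10.8, 1.7) after.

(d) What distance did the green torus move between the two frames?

3.3

From (6.9, 4.0) to (8.8, 1.3), the green torus covered √(1.9² + 2.7²) ≈ 3.3 units.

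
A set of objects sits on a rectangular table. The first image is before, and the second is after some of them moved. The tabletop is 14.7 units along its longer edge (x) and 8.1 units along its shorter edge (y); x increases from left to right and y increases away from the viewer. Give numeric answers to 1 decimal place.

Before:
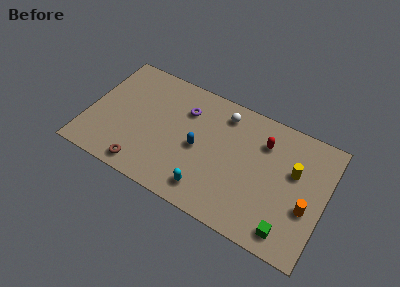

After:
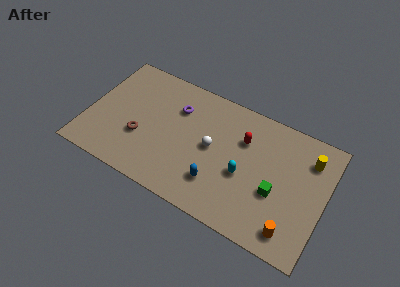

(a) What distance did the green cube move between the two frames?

2.2

The green cube was near (12.8, 1.2) before and (11.8, 3.2) after, so it travelled √(1.0² + 2.0²) ≈ 2.2 units.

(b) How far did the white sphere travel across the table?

2.5

The white sphere was near (8.1, 6.7) before and (7.7, 4.2) after, so it travelled √(0.4² + 2.5²) ≈ 2.5 units.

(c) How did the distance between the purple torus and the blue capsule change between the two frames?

+2.4

Before: roughly 2.4 units apart; after: 4.8. That's 2.4 units further apart.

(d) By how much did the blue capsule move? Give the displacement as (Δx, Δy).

(1.4, -1.7)

The blue capsule started near (6.9, 3.8) and ended near (8.3, 2.1).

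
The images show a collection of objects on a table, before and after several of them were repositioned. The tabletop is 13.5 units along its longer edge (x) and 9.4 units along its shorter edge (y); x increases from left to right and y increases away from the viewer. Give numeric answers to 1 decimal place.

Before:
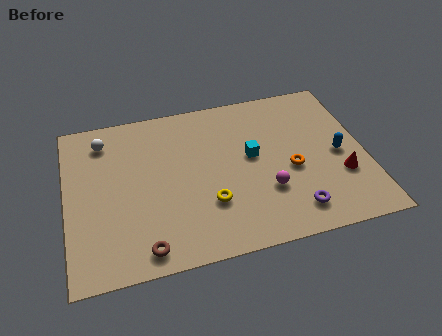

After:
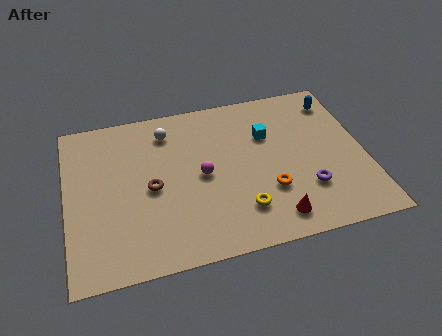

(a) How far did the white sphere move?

2.9

The white sphere moved from about (1.8, 7.7) to (4.7, 7.6), a distance of √(2.9² + 0.1²) ≈ 2.9.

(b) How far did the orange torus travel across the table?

1.5

The orange torus was near (10.1, 4.0) before and (9.0, 3.0) after, so it travelled √(1.1² + 1.0²) ≈ 1.5 units.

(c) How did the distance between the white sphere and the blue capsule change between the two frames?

-3.2

They were about 11.0 units apart before and 7.8 after — 3.2 units closer together.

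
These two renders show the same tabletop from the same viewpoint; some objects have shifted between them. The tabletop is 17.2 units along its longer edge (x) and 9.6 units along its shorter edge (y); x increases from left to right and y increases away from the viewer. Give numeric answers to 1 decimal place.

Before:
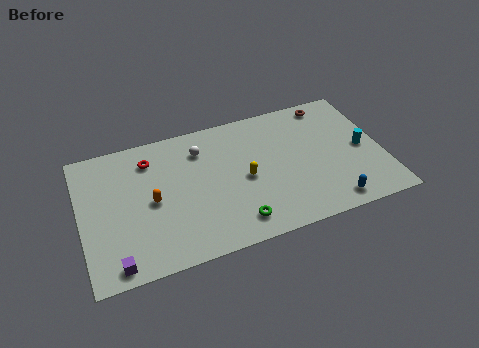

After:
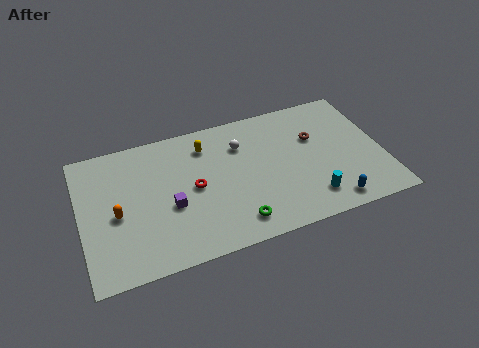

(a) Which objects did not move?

the green torus and the blue capsule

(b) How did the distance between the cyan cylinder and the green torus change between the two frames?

-3.9

The distance was about 8.2 in the first image and 4.3 in the second, so they moved 3.9 units closer together.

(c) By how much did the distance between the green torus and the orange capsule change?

+1.6

Before: roughly 5.4 units apart; after: 7.0. That's 1.6 units further apart.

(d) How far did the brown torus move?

2.5

The brown torus moved from about (14.6, 8.5) to (13.5, 6.2), a distance of √(1.1² + 2.3²) ≈ 2.5.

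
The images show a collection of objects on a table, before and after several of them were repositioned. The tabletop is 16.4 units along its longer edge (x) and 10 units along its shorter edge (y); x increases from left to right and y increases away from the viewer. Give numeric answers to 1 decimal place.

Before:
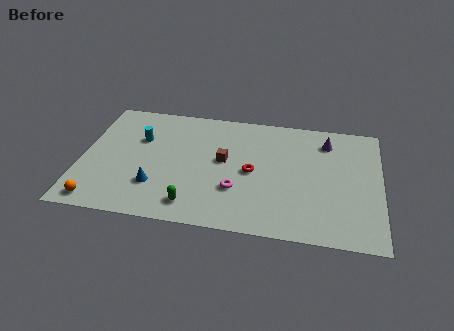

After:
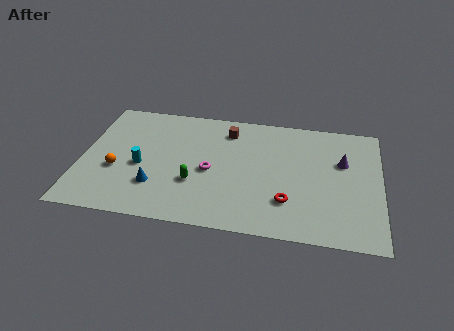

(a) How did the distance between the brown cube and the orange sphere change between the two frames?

-0.6

The distance was about 7.9 in the first image and 7.3 in the second, so they moved 0.6 units closer together.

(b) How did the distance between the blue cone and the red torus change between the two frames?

+1.6

They were about 5.6 units apart before and 7.2 after — 1.6 units further apart.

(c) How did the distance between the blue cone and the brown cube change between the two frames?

+2.0

Before: roughly 4.5 units apart; after: 6.5. That's 2.0 units further apart.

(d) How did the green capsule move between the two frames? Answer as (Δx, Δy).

(0.0, 1.8)

From the two frames, the green capsule sits at roughly (6.3, 1.6) before and (6.3, 3.4) after.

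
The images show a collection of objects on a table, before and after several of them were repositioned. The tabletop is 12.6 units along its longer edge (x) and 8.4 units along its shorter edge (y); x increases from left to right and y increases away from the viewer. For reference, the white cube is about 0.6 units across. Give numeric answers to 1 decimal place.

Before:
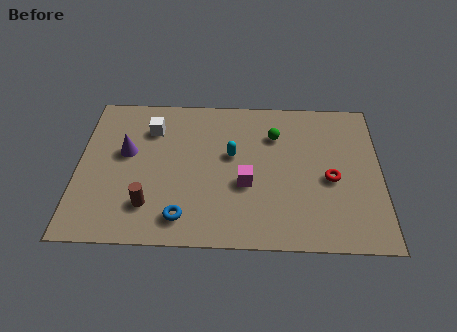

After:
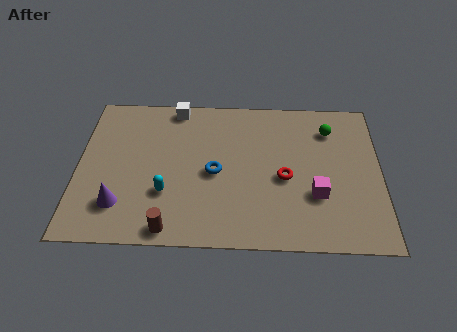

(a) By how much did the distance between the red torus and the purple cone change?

-1.6

Before: roughly 8.6 units apart; after: 7.0. That's 1.6 units closer together.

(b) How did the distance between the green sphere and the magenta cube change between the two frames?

+0.7

They were about 3.0 units apart before and 3.7 after — 0.7 units further apart.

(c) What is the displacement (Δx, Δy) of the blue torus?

(1.3, 2.5)

The blue torus was at about (4.4, 1.4) and moved to about (5.7, 3.9).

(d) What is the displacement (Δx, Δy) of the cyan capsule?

(-2.7, -2.2)

The cyan capsule was at about (6.4, 4.9) and moved to about (3.7, 2.7).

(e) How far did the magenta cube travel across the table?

2.9

The magenta cube was near (7.0, 3.3) before and (9.9, 2.8) after, so it travelled √(2.9² + 0.5²) ≈ 2.9 units.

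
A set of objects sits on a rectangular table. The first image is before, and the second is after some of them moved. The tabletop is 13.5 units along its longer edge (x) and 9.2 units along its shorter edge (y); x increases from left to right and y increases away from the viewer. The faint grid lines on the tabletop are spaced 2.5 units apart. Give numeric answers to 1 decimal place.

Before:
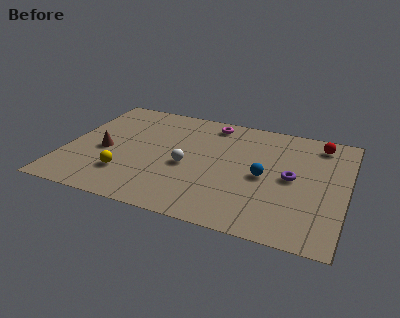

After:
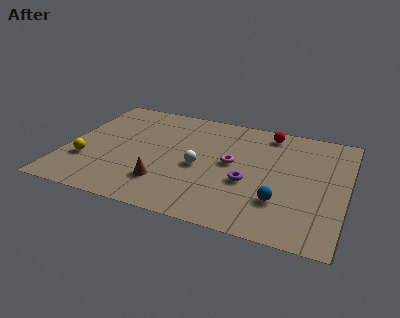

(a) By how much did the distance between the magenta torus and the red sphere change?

-1.9

Before: roughly 5.3 units apart; after: 3.4. That's 1.9 units closer together.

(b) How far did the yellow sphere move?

2.1

The yellow sphere was near (3.1, 2.4) before and (1.1, 2.9) after, so it travelled √(2.0² + 0.5²) ≈ 2.1 units.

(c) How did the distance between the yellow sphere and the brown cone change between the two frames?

+1.9

They were about 2.0 units apart before and 3.9 after — 1.9 units further apart.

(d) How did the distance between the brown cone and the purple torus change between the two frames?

-4.9

Before: roughly 9.0 units apart; after: 4.1. That's 4.9 units closer together.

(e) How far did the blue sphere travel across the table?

1.9

The blue sphere was near (9.6, 4.3) before and (10.5, 2.6) after, so it travelled √(0.9² + 1.7²) ≈ 1.9 units.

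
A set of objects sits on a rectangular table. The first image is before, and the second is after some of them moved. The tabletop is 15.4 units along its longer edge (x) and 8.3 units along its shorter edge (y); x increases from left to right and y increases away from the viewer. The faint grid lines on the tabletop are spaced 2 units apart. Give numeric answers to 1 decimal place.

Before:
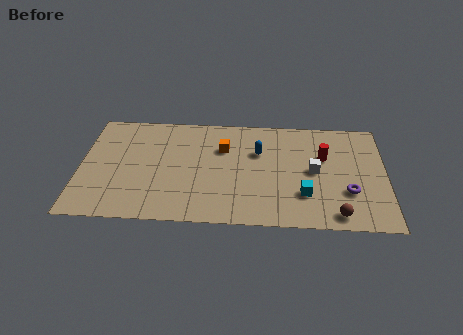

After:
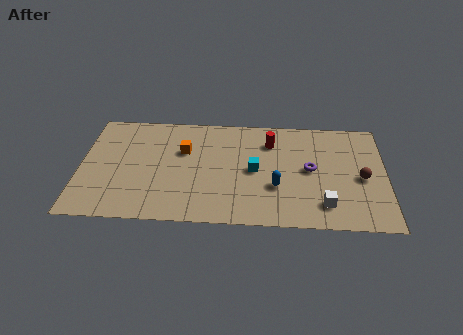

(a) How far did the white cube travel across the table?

2.5

The white cube moved from about (11.8, 4.2) to (12.3, 1.7), a distance of √(0.5² + 2.5²) ≈ 2.5.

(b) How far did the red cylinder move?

2.9

From (12.3, 5.3) to (9.6, 6.3), the red cylinder covered √(2.7² + 1.0²) ≈ 2.9 units.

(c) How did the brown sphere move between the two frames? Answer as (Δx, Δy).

(1.3, 2.8)

The brown sphere started near (12.9, 1.0) and ended near (14.2, 3.8).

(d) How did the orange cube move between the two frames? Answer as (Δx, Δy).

(-2.0, -0.3)

The orange cube started near (7.2, 5.7) and ended near (5.2, 5.4).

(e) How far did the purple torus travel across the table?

2.5

From (13.5, 2.7) to (11.6, 4.3), the purple torus covered √(1.9² + 1.6²) ≈ 2.5 units.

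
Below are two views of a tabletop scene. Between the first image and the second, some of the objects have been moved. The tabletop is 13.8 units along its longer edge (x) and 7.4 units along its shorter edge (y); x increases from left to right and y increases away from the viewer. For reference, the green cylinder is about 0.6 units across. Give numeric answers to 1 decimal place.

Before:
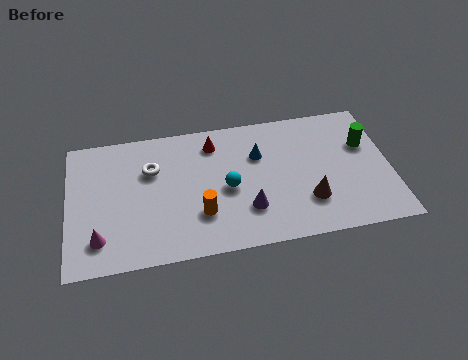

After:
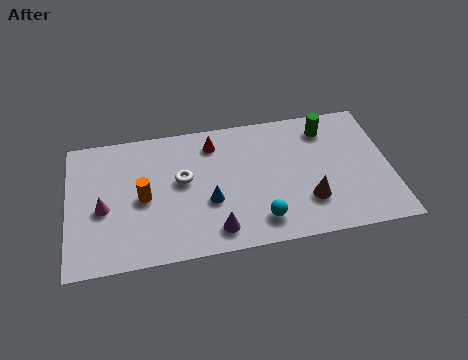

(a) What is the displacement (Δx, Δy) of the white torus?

(1.3, -0.8)

The white torus was at about (3.6, 5.0) and moved to about (4.9, 4.2).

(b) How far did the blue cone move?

3.1

From (8.2, 5.0) to (6.0, 2.8), the blue cone covered √(2.2² + 2.2²) ≈ 3.1 units.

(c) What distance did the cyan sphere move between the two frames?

2.4

The cyan sphere moved from about (6.8, 3.4) to (8.1, 1.4), a distance of √(1.3² + 2.0²) ≈ 2.4.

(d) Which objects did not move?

the red cone and the brown cone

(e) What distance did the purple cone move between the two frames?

1.7

From (7.6, 2.1) to (6.2, 1.2), the purple cone covered √(1.4² + 0.9²) ≈ 1.7 units.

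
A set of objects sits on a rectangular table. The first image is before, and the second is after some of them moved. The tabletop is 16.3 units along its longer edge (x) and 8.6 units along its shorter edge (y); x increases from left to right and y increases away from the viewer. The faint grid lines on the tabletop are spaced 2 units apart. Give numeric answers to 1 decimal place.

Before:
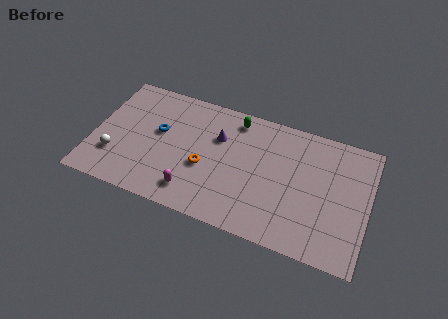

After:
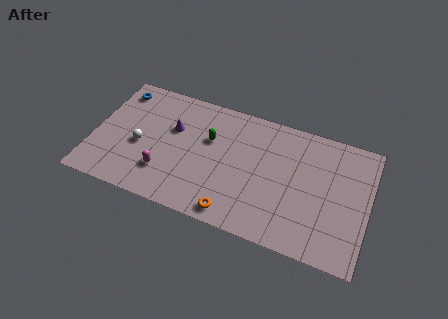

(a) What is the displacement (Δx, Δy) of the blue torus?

(-2.7, 2.2)

The blue torus was at about (3.8, 5.0) and moved to about (1.1, 7.2).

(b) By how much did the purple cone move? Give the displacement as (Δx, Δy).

(-2.7, -0.3)

From the two frames, the purple cone sits at roughly (7.3, 5.8) before and (4.6, 5.5) after.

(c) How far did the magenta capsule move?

1.9

The magenta capsule was near (6.2, 1.6) before and (4.4, 2.3) after, so it travelled √(1.8² + 0.7²) ≈ 1.9 units.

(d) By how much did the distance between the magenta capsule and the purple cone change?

-1.1

Before: roughly 4.3 units apart; after: 3.2. That's 1.1 units closer together.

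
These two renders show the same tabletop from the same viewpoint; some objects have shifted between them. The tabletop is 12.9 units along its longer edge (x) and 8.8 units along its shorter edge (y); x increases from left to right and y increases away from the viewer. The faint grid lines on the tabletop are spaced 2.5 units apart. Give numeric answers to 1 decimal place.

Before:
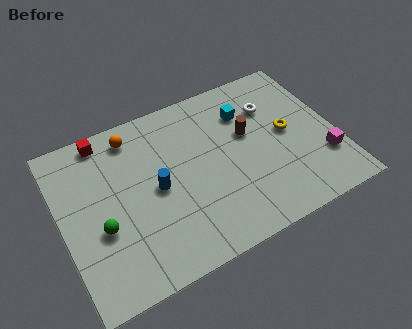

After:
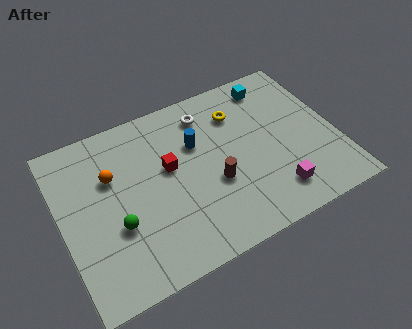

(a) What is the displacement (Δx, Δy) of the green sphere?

(0.7, -0.2)

The green sphere was at about (1.7, 3.4) and moved to about (2.4, 3.2).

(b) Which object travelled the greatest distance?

the red cube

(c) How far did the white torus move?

3.1

The white torus was near (10.2, 6.3) before and (7.2, 7.2) after, so it travelled √(3.0² + 0.9²) ≈ 3.1 units.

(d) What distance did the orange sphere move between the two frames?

2.1

From (3.7, 7.5) to (2.5, 5.8), the orange sphere covered √(1.2² + 1.7²) ≈ 2.1 units.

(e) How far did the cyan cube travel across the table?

1.7

The cyan cube moved from about (9.0, 6.5) to (10.4, 7.5), a distance of √(1.4² + 1.0²) ≈ 1.7.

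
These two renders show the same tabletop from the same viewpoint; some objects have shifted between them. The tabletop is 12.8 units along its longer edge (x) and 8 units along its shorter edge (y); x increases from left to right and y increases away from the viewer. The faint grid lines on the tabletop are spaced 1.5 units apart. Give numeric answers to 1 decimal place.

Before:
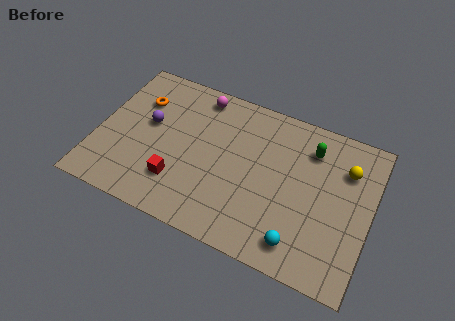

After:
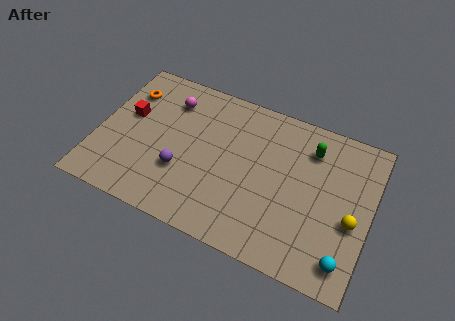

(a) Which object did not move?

the green capsule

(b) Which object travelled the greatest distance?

the red cube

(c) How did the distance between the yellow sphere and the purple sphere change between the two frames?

-1.4

Before: roughly 9.3 units apart; after: 7.9. That's 1.4 units closer together.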